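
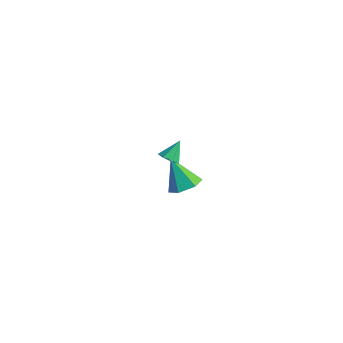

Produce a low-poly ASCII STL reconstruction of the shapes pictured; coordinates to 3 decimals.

solid 
facet normal 0.593 -0.080 -0.801
outer loop
vertex -0.469 -0.478 -3.539
vertex -1.168 -0.39 -4.065
vertex -0.722 0.322 -3.806
endloop
endfacet
facet normal 0.455 0.408 0.792
outer loop
vertex -0.469 -0.478 -3.539
vertex -0.722 0.322 -3.806
vertex -2.212 -0.25 -2.655
endloop
endfacet
facet normal 0.593 -0.080 -0.801
outer loop
vertex -0.722 0.322 -3.806
vertex -1.168 -0.39 -4.065
vertex -1.421 0.409 -4.332
endloop
endfacet
facet normal -0.119 0.942 0.314
outer loop
vertex -0.722 0.322 -3.806
vertex -1.421 0.409 -4.332
vertex -2.212 -0.25 -2.655
endloop
endfacet
facet normal 0.593 -0.080 -0.801
outer loop
vertex -1.421 0.409 -4.332
vertex -1.168 -0.39 -4.065
vertex -1.868 -0.303 -4.592
endloop
endfacet
facet normal -0.809 0.566 -0.159
outer loop
vertex -1.421 0.409 -4.332
vertex -1.868 -0.303 -4.592
vertex -2.212 -0.25 -2.655
endloop
endfacet
facet normal 0.593 -0.080 -0.801
outer loop
vertex -1.868 -0.303 -4.592
vertex -1.168 -0.39 -4.065
vertex -1.615 -1.103 -4.325
endloop
endfacet
facet normal -0.926 -0.345 -0.155
outer loop
vertex -1.868 -0.303 -4.592
vertex -1.615 -1.103 -4.325
vertex -2.212 -0.25 -2.655
endloop
endfacet
facet normal 0.593 -0.079 -0.802
outer loop
vertex -1.615 -1.103 -4.325
vertex -1.168 -0.39 -4.065
vertex -0.915 -1.19 -3.799
endloop
endfacet
facet normal -0.352 -0.879 0.323
outer loop
vertex -1.615 -1.103 -4.325
vertex -0.915 -1.19 -3.799
vertex -2.212 -0.25 -2.655
endloop
endfacet
facet normal 0.593 -0.079 -0.801
outer loop
vertex -0.915 -1.19 -3.799
vertex -1.168 -0.39 -4.065
vertex -0.469 -0.478 -3.539
endloop
endfacet
facet normal 0.338 -0.502 0.796
outer loop
vertex -0.915 -1.19 -3.799
vertex -0.469 -0.478 -3.539
vertex -2.212 -0.25 -2.655
endloop
endfacet
facet normal -0.012 -0.707 -0.707
outer loop
vertex 1.467 -3.909 2.264
vertex 0.944 -3.998 2.362
vertex 1.167 -3.652 2.012
endloop
endfacet
facet normal 0.704 0.699 -0.125
outer loop
vertex 1.467 -3.909 2.264
vertex 1.167 -3.652 2.012
vertex 0.956 -3.242 3.118
endloop
endfacet
facet normal -0.012 -0.707 -0.707
outer loop
vertex 1.167 -3.652 2.012
vertex 0.944 -3.998 2.362
vertex 0.698 -3.656 2.024
endloop
endfacet
facet normal -0.017 0.936 -0.350
outer loop
vertex 1.167 -3.652 2.012
vertex 0.698 -3.656 2.024
vertex 0.956 -3.242 3.118
endloop
endfacet
facet normal -0.012 -0.707 -0.707
outer loop
vertex 0.698 -3.656 2.024
vertex 0.944 -3.998 2.362
vertex 0.415 -3.917 2.29
endloop
endfacet
facet normal -0.720 0.688 -0.091
outer loop
vertex 0.698 -3.656 2.024
vertex 0.415 -3.917 2.29
vertex 0.956 -3.242 3.118
endloop
endfacet
facet normal -0.012 -0.706 -0.708
outer loop
vertex 0.415 -3.917 2.29
vertex 0.944 -3.998 2.362
vertex 0.53 -4.24 2.61
endloop
endfacet
facet normal -0.878 0.141 0.458
outer loop
vertex 0.415 -3.917 2.29
vertex 0.53 -4.24 2.61
vertex 0.956 -3.242 3.118
endloop
endfacet
facet normal -0.011 -0.706 -0.708
outer loop
vertex 0.53 -4.24 2.61
vertex 0.944 -3.998 2.362
vertex 0.956 -4.38 2.743
endloop
endfacet
facet normal -0.371 -0.291 0.882
outer loop
vertex 0.53 -4.24 2.61
vertex 0.956 -4.38 2.743
vertex 0.956 -3.242 3.118
endloop
endfacet
facet normal -0.012 -0.706 -0.708
outer loop
vertex 0.956 -4.38 2.743
vertex 0.944 -3.998 2.362
vertex 1.374 -4.233 2.589
endloop
endfacet
facet normal 0.418 -0.284 0.863
outer loop
vertex 0.956 -4.38 2.743
vertex 1.374 -4.233 2.589
vertex 0.956 -3.242 3.118
endloop
endfacet
facet normal -0.012 -0.706 -0.708
outer loop
vertex 1.374 -4.233 2.589
vertex 0.944 -3.998 2.362
vertex 1.467 -3.909 2.264
endloop
endfacet
facet normal 0.897 0.157 0.414
outer loop
vertex 1.374 -4.233 2.589
vertex 1.467 -3.909 2.264
vertex 0.956 -3.242 3.118
endloop
endfacet

endsolid


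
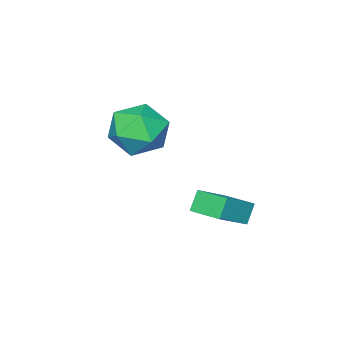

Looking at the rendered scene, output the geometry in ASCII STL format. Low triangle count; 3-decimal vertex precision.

solid 
facet normal -0.298 0.948 -0.112
outer loop
vertex 0.585 -1.175 0.176
vertex 0.356 -1.105 1.383
vertex 1.468 -0.806 0.95
endloop
endfacet
facet normal 0.198 0.778 -0.596
outer loop
vertex 0.585 -1.175 0.176
vertex 1.468 -0.806 0.95
vertex 1.738 -1.579 0.031
endloop
endfacet
facet normal -0.045 0.222 -0.974
outer loop
vertex 0.585 -1.175 0.176
vertex 1.738 -1.579 0.031
vertex 0.793 -2.355 -0.103
endloop
endfacet
facet normal -0.690 0.049 -0.723
outer loop
vertex 0.585 -1.175 0.176
vertex 0.793 -2.355 -0.103
vertex -0.061 -2.062 0.732
endloop
endfacet
facet normal -0.846 0.498 -0.189
outer loop
vertex 0.585 -1.175 0.176
vertex -0.061 -2.062 0.732
vertex 0.356 -1.105 1.383
endloop
endfacet
facet normal 0.784 0.569 -0.248
outer loop
vertex 1.738 -1.579 0.031
vertex 1.468 -0.806 0.95
vertex 2.221 -1.758 1.148
endloop
endfacet
facet normal -0.018 0.844 0.536
outer loop
vertex 1.468 -0.806 0.95
vertex 0.356 -1.105 1.383
vertex 1.367 -1.465 1.983
endloop
endfacet
facet normal -0.905 0.116 0.410
outer loop
vertex 0.356 -1.105 1.383
vertex -0.061 -2.062 0.732
vertex 0.422 -2.241 1.849
endloop
endfacet
facet normal -0.651 -0.609 -0.452
outer loop
vertex -0.061 -2.062 0.732
vertex 0.793 -2.355 -0.103
vertex 0.692 -3.014 0.93
endloop
endfacet
facet normal 0.392 -0.329 -0.859
outer loop
vertex 0.793 -2.355 -0.103
vertex 1.738 -1.579 0.031
vertex 1.804 -2.715 0.497
endloop
endfacet
facet normal 0.690 -0.049 0.723
outer loop
vertex 1.575 -2.645 1.704
vertex 2.221 -1.758 1.148
vertex 1.367 -1.465 1.983
endloop
endfacet
facet normal 0.045 -0.222 0.974
outer loop
vertex 1.575 -2.645 1.704
vertex 1.367 -1.465 1.983
vertex 0.422 -2.241 1.849
endloop
endfacet
facet normal -0.198 -0.778 0.596
outer loop
vertex 1.575 -2.645 1.704
vertex 0.422 -2.241 1.849
vertex 0.692 -3.014 0.93
endloop
endfacet
facet normal 0.298 -0.948 0.112
outer loop
vertex 1.575 -2.645 1.704
vertex 0.692 -3.014 0.93
vertex 1.804 -2.715 0.497
endloop
endfacet
facet normal 0.846 -0.498 0.189
outer loop
vertex 1.575 -2.645 1.704
vertex 1.804 -2.715 0.497
vertex 2.221 -1.758 1.148
endloop
endfacet
facet normal 0.651 0.609 0.452
outer loop
vertex 1.367 -1.465 1.983
vertex 2.221 -1.758 1.148
vertex 1.468 -0.806 0.95
endloop
endfacet
facet normal -0.392 0.329 0.859
outer loop
vertex 0.422 -2.241 1.849
vertex 1.367 -1.465 1.983
vertex 0.356 -1.105 1.383
endloop
endfacet
facet normal -0.784 -0.569 0.248
outer loop
vertex 0.692 -3.014 0.93
vertex 0.422 -2.241 1.849
vertex -0.061 -2.062 0.732
endloop
endfacet
facet normal 0.018 -0.844 -0.536
outer loop
vertex 1.804 -2.715 0.497
vertex 0.692 -3.014 0.93
vertex 0.793 -2.355 -0.103
endloop
endfacet
facet normal 0.905 -0.116 -0.410
outer loop
vertex 2.221 -1.758 1.148
vertex 1.804 -2.715 0.497
vertex 1.738 -1.579 0.031
endloop
endfacet
facet normal -0.541 -0.152 0.827
outer loop
vertex -0.518 -0.591 -2.251
vertex -0.618 0.802 -2.06
vertex -1.876 -0.567 -3.135
endloop
endfacet
facet normal 0.071 -0.988 -0.136
outer loop
vertex -1.362 -0.422 -3.92
vertex -0.518 -0.591 -2.251
vertex -1.876 -0.567 -3.135
endloop
endfacet
facet normal -0.541 -0.153 0.827
outer loop
vertex -1.876 -0.567 -3.135
vertex -0.618 0.802 -2.06
vertex -1.976 0.826 -2.943
endloop
endfacet
facet normal -0.838 0.015 -0.546
outer loop
vertex -1.976 0.826 -2.943
vertex -1.362 -0.422 -3.92
vertex -1.876 -0.567 -3.135
endloop
endfacet
facet normal 0.838 -0.015 0.546
outer loop
vertex -0.518 -0.591 -2.251
vertex -0.104 0.947 -2.845
vertex -0.618 0.802 -2.06
endloop
endfacet
facet normal 0.071 -0.988 -0.136
outer loop
vertex -0.004 -0.446 -3.037
vertex -0.518 -0.591 -2.251
vertex -1.362 -0.422 -3.92
endloop
endfacet
facet normal 0.838 -0.015 0.545
outer loop
vertex -0.004 -0.446 -3.037
vertex -0.104 0.947 -2.845
vertex -0.518 -0.591 -2.251
endloop
endfacet
facet normal -0.071 0.988 0.136
outer loop
vertex -0.618 0.802 -2.06
vertex -0.104 0.947 -2.845
vertex -1.976 0.826 -2.943
endloop
endfacet
facet normal -0.838 0.015 -0.545
outer loop
vertex -1.462 0.971 -3.729
vertex -1.362 -0.422 -3.92
vertex -1.976 0.826 -2.943
endloop
endfacet
facet normal -0.071 0.988 0.136
outer loop
vertex -1.976 0.826 -2.943
vertex -0.104 0.947 -2.845
vertex -1.462 0.971 -3.729
endloop
endfacet
facet normal 0.541 0.152 -0.827
outer loop
vertex -1.462 0.971 -3.729
vertex -0.004 -0.446 -3.037
vertex -1.362 -0.422 -3.92
endloop
endfacet
facet normal 0.541 0.153 -0.827
outer loop
vertex -0.104 0.947 -2.845
vertex -0.004 -0.446 -3.037
vertex -1.462 0.971 -3.729
endloop
endfacet

endsolid


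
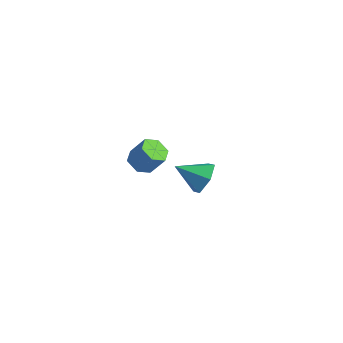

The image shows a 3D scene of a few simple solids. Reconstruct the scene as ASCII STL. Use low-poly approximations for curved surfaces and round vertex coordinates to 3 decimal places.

solid 
facet normal 0.619 0.606 -0.499
outer loop
vertex 0.374 2.477 -4.056
vertex -0.231 3.308 -3.797
vertex 0.567 3.015 -3.163
endloop
endfacet
facet normal 0.380 -0.826 0.416
outer loop
vertex 0.374 2.477 -4.056
vertex 0.567 3.015 -3.163
vertex -1.289 2.272 -2.943
endloop
endfacet
facet normal 0.619 0.606 -0.500
outer loop
vertex 0.567 3.015 -3.163
vertex -0.231 3.308 -3.797
vertex -0.037 3.846 -2.904
endloop
endfacet
facet normal 0.183 -0.169 0.969
outer loop
vertex 0.567 3.015 -3.163
vertex -0.037 3.846 -2.904
vertex -1.289 2.272 -2.943
endloop
endfacet
facet normal 0.619 0.606 -0.500
outer loop
vertex -0.037 3.846 -2.904
vertex -0.231 3.308 -3.797
vertex -0.835 4.139 -3.538
endloop
endfacet
facet normal -0.491 0.371 0.789
outer loop
vertex -0.037 3.846 -2.904
vertex -0.835 4.139 -3.538
vertex -1.289 2.272 -2.943
endloop
endfacet
facet normal 0.619 0.606 -0.499
outer loop
vertex -0.835 4.139 -3.538
vertex -0.231 3.308 -3.797
vertex -1.028 3.601 -4.43
endloop
endfacet
facet normal -0.966 0.253 0.056
outer loop
vertex -0.835 4.139 -3.538
vertex -1.028 3.601 -4.43
vertex -1.289 2.272 -2.943
endloop
endfacet
facet normal 0.619 0.606 -0.499
outer loop
vertex -1.028 3.601 -4.43
vertex -0.231 3.308 -3.797
vertex -0.424 2.77 -4.689
endloop
endfacet
facet normal -0.769 -0.404 -0.496
outer loop
vertex -1.028 3.601 -4.43
vertex -0.424 2.77 -4.689
vertex -1.289 2.272 -2.943
endloop
endfacet
facet normal 0.619 0.606 -0.500
outer loop
vertex -0.424 2.77 -4.689
vertex -0.231 3.308 -3.797
vertex 0.374 2.477 -4.056
endloop
endfacet
facet normal -0.095 -0.944 -0.316
outer loop
vertex -0.424 2.77 -4.689
vertex 0.374 2.477 -4.056
vertex -1.289 2.272 -2.943
endloop
endfacet
facet normal -0.459 -0.321 -0.828
outer loop
vertex 1.838 -2.751 1.944
vertex 1.365 -2.158 1.976
vertex 2.019 -2.102 1.592
endloop
endfacet
facet normal 0.856 -0.409 -0.315
outer loop
vertex 1.838 -2.751 1.944
vertex 2.019 -2.102 1.592
vertex 2.429 -2.336 3.013
endloop
endfacet
facet normal 0.857 -0.408 -0.314
outer loop
vertex 2.429 -2.336 3.013
vertex 2.019 -2.102 1.592
vertex 2.609 -1.687 2.661
endloop
endfacet
facet normal 0.458 0.322 0.828
outer loop
vertex 2.429 -2.336 3.013
vertex 2.609 -1.687 2.661
vertex 1.955 -1.742 3.044
endloop
endfacet
facet normal -0.459 -0.322 -0.828
outer loop
vertex 2.019 -2.102 1.592
vertex 1.365 -2.158 1.976
vertex 1.545 -1.509 1.624
endloop
endfacet
facet normal 0.633 0.536 -0.558
outer loop
vertex 2.019 -2.102 1.592
vertex 1.545 -1.509 1.624
vertex 2.609 -1.687 2.661
endloop
endfacet
facet normal 0.634 0.534 -0.559
outer loop
vertex 2.609 -1.687 2.661
vertex 1.545 -1.509 1.624
vertex 2.136 -1.093 2.692
endloop
endfacet
facet normal 0.458 0.322 0.829
outer loop
vertex 2.609 -1.687 2.661
vertex 2.136 -1.093 2.692
vertex 1.955 -1.742 3.044
endloop
endfacet
facet normal -0.458 -0.322 -0.828
outer loop
vertex 1.545 -1.509 1.624
vertex 1.365 -2.158 1.976
vertex 0.891 -1.564 2.007
endloop
endfacet
facet normal -0.223 0.944 -0.244
outer loop
vertex 1.545 -1.509 1.624
vertex 0.891 -1.564 2.007
vertex 2.136 -1.093 2.692
endloop
endfacet
facet normal -0.223 0.944 -0.243
outer loop
vertex 2.136 -1.093 2.692
vertex 0.891 -1.564 2.007
vertex 1.482 -1.149 3.076
endloop
endfacet
facet normal 0.459 0.321 0.828
outer loop
vertex 2.136 -1.093 2.692
vertex 1.482 -1.149 3.076
vertex 1.955 -1.742 3.044
endloop
endfacet
facet normal -0.458 -0.322 -0.828
outer loop
vertex 0.891 -1.564 2.007
vertex 1.365 -2.158 1.976
vertex 0.711 -2.213 2.359
endloop
endfacet
facet normal -0.857 0.408 0.315
outer loop
vertex 0.891 -1.564 2.007
vertex 0.711 -2.213 2.359
vertex 1.482 -1.149 3.076
endloop
endfacet
facet normal -0.857 0.409 0.314
outer loop
vertex 1.482 -1.149 3.076
vertex 0.711 -2.213 2.359
vertex 1.301 -1.798 3.428
endloop
endfacet
facet normal 0.459 0.321 0.828
outer loop
vertex 1.482 -1.149 3.076
vertex 1.301 -1.798 3.428
vertex 1.955 -1.742 3.044
endloop
endfacet
facet normal -0.458 -0.322 -0.829
outer loop
vertex 0.711 -2.213 2.359
vertex 1.365 -2.158 1.976
vertex 1.184 -2.807 2.328
endloop
endfacet
facet normal -0.635 -0.535 0.558
outer loop
vertex 0.711 -2.213 2.359
vertex 1.184 -2.807 2.328
vertex 1.301 -1.798 3.428
endloop
endfacet
facet normal -0.633 -0.536 0.559
outer loop
vertex 1.301 -1.798 3.428
vertex 1.184 -2.807 2.328
vertex 1.775 -2.391 3.396
endloop
endfacet
facet normal 0.459 0.322 0.828
outer loop
vertex 1.301 -1.798 3.428
vertex 1.775 -2.391 3.396
vertex 1.955 -1.742 3.044
endloop
endfacet
facet normal -0.459 -0.321 -0.828
outer loop
vertex 1.184 -2.807 2.328
vertex 1.365 -2.158 1.976
vertex 1.838 -2.751 1.944
endloop
endfacet
facet normal 0.224 -0.944 0.244
outer loop
vertex 1.184 -2.807 2.328
vertex 1.838 -2.751 1.944
vertex 1.775 -2.391 3.396
endloop
endfacet
facet normal 0.222 -0.944 0.244
outer loop
vertex 1.775 -2.391 3.396
vertex 1.838 -2.751 1.944
vertex 2.429 -2.336 3.013
endloop
endfacet
facet normal 0.458 0.322 0.828
outer loop
vertex 1.775 -2.391 3.396
vertex 2.429 -2.336 3.013
vertex 1.955 -1.742 3.044
endloop
endfacet

endsolid


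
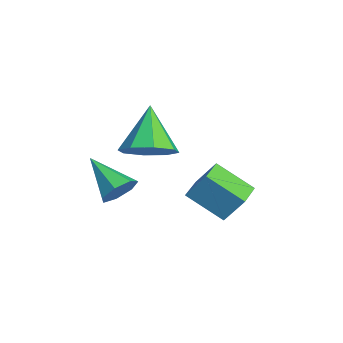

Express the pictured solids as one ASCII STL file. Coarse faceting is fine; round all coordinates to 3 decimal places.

solid 
facet normal -0.448 -0.700 0.556
outer loop
vertex -2.806 3.029 0.537
vertex -3.799 3.627 0.49
vertex -3.146 2.376 -0.558
endloop
endfacet
facet normal 0.856 -0.515 0.041
outer loop
vertex -2.381 3.573 -1.51
vertex -2.806 3.029 0.537
vertex -3.146 2.376 -0.558
endloop
endfacet
facet normal -0.448 -0.700 0.556
outer loop
vertex -3.146 2.376 -0.558
vertex -3.799 3.627 0.49
vertex -4.14 2.974 -0.606
endloop
endfacet
facet normal -0.258 -0.495 -0.830
outer loop
vertex -4.14 2.974 -0.606
vertex -2.381 3.573 -1.51
vertex -3.146 2.376 -0.558
endloop
endfacet
facet normal 0.259 0.495 0.830
outer loop
vertex -2.806 3.029 0.537
vertex -3.034 4.824 -0.462
vertex -3.799 3.627 0.49
endloop
endfacet
facet normal 0.856 -0.515 0.041
outer loop
vertex -2.04 4.226 -0.414
vertex -2.806 3.029 0.537
vertex -2.381 3.573 -1.51
endloop
endfacet
facet normal 0.258 0.495 0.830
outer loop
vertex -2.04 4.226 -0.414
vertex -3.034 4.824 -0.462
vertex -2.806 3.029 0.537
endloop
endfacet
facet normal -0.856 0.515 -0.040
outer loop
vertex -3.799 3.627 0.49
vertex -3.034 4.824 -0.462
vertex -4.14 2.974 -0.606
endloop
endfacet
facet normal -0.258 -0.494 -0.830
outer loop
vertex -3.374 4.171 -1.557
vertex -2.381 3.573 -1.51
vertex -4.14 2.974 -0.606
endloop
endfacet
facet normal -0.856 0.515 -0.041
outer loop
vertex -4.14 2.974 -0.606
vertex -3.034 4.824 -0.462
vertex -3.374 4.171 -1.557
endloop
endfacet
facet normal 0.448 0.700 -0.556
outer loop
vertex -3.374 4.171 -1.557
vertex -2.04 4.226 -0.414
vertex -2.381 3.573 -1.51
endloop
endfacet
facet normal 0.448 0.700 -0.556
outer loop
vertex -3.034 4.824 -0.462
vertex -2.04 4.226 -0.414
vertex -3.374 4.171 -1.557
endloop
endfacet
facet normal 0.742 0.430 -0.514
outer loop
vertex -1.804 0.228 1.337
vertex -2.045 -0.106 0.71
vertex -2.24 0.563 0.988
endloop
endfacet
facet normal -0.230 0.543 0.808
outer loop
vertex -1.804 0.228 1.337
vertex -2.24 0.563 0.988
vertex -3.375 -0.874 1.63
endloop
endfacet
facet normal 0.742 0.430 -0.514
outer loop
vertex -2.24 0.563 0.988
vertex -2.045 -0.106 0.71
vertex -2.529 0.395 0.43
endloop
endfacet
facet normal -0.731 0.658 0.180
outer loop
vertex -2.24 0.563 0.988
vertex -2.529 0.395 0.43
vertex -3.375 -0.874 1.63
endloop
endfacet
facet normal 0.742 0.430 -0.514
outer loop
vertex -2.529 0.395 0.43
vertex -2.045 -0.106 0.71
vertex -2.454 -0.15 0.083
endloop
endfacet
facet normal -0.879 0.164 -0.447
outer loop
vertex -2.529 0.395 0.43
vertex -2.454 -0.15 0.083
vertex -3.375 -0.874 1.63
endloop
endfacet
facet normal 0.742 0.430 -0.514
outer loop
vertex -2.454 -0.15 0.083
vertex -2.045 -0.106 0.71
vertex -2.071 -0.662 0.208
endloop
endfacet
facet normal -0.563 -0.568 -0.601
outer loop
vertex -2.454 -0.15 0.083
vertex -2.071 -0.662 0.208
vertex -3.375 -0.874 1.63
endloop
endfacet
facet normal 0.743 0.429 -0.514
outer loop
vertex -2.071 -0.662 0.208
vertex -2.045 -0.106 0.71
vertex -1.669 -0.755 0.711
endloop
endfacet
facet normal -0.021 -0.986 -0.166
outer loop
vertex -2.071 -0.662 0.208
vertex -1.669 -0.755 0.711
vertex -3.375 -0.874 1.63
endloop
endfacet
facet normal 0.743 0.430 -0.513
outer loop
vertex -1.669 -0.755 0.711
vertex -2.045 -0.106 0.71
vertex -1.551 -0.359 1.214
endloop
endfacet
facet normal 0.340 -0.776 0.531
outer loop
vertex -1.669 -0.755 0.711
vertex -1.551 -0.359 1.214
vertex -3.375 -0.874 1.63
endloop
endfacet
facet normal 0.743 0.428 -0.514
outer loop
vertex -1.551 -0.359 1.214
vertex -2.045 -0.106 0.71
vertex -1.804 0.228 1.337
endloop
endfacet
facet normal 0.247 -0.096 0.964
outer loop
vertex -1.551 -0.359 1.214
vertex -1.804 0.228 1.337
vertex -3.375 -0.874 1.63
endloop
endfacet
facet normal 0.645 -0.160 -0.748
outer loop
vertex -1.674 0.204 3.056
vertex -2.168 0.913 2.478
vertex -1.378 0.937 3.154
endloop
endfacet
facet normal 0.316 -0.250 0.915
outer loop
vertex -1.674 0.204 3.056
vertex -1.378 0.937 3.154
vertex -3.432 1.227 3.942
endloop
endfacet
facet normal 0.645 -0.159 -0.748
outer loop
vertex -1.378 0.937 3.154
vertex -2.168 0.913 2.478
vertex -1.546 1.656 2.856
endloop
endfacet
facet normal 0.376 0.428 0.822
outer loop
vertex -1.378 0.937 3.154
vertex -1.546 1.656 2.856
vertex -3.432 1.227 3.942
endloop
endfacet
facet normal 0.646 -0.161 -0.747
outer loop
vertex -1.546 1.656 2.856
vertex -2.168 0.913 2.478
vertex -2.077 1.939 2.336
endloop
endfacet
facet normal 0.049 0.897 0.439
outer loop
vertex -1.546 1.656 2.856
vertex -2.077 1.939 2.336
vertex -3.432 1.227 3.942
endloop
endfacet
facet normal 0.645 -0.161 -0.747
outer loop
vertex -2.077 1.939 2.336
vertex -2.168 0.913 2.478
vertex -2.662 1.622 1.899
endloop
endfacet
facet normal -0.472 0.882 -0.007
outer loop
vertex -2.077 1.939 2.336
vertex -2.662 1.622 1.899
vertex -3.432 1.227 3.942
endloop
endfacet
facet normal 0.646 -0.160 -0.747
outer loop
vertex -2.662 1.622 1.899
vertex -2.168 0.913 2.478
vertex -2.957 0.889 1.801
endloop
endfacet
facet normal -0.884 0.390 -0.258
outer loop
vertex -2.662 1.622 1.899
vertex -2.957 0.889 1.801
vertex -3.432 1.227 3.942
endloop
endfacet
facet normal 0.646 -0.161 -0.747
outer loop
vertex -2.957 0.889 1.801
vertex -2.168 0.913 2.478
vertex -2.79 0.171 2.1
endloop
endfacet
facet normal -0.944 -0.288 -0.164
outer loop
vertex -2.957 0.889 1.801
vertex -2.79 0.171 2.1
vertex -3.432 1.227 3.942
endloop
endfacet
facet normal 0.645 -0.160 -0.747
outer loop
vertex -2.79 0.171 2.1
vertex -2.168 0.913 2.478
vertex -2.258 -0.113 2.62
endloop
endfacet
facet normal -0.617 -0.756 0.218
outer loop
vertex -2.79 0.171 2.1
vertex -2.258 -0.113 2.62
vertex -3.432 1.227 3.942
endloop
endfacet
facet normal 0.645 -0.160 -0.747
outer loop
vertex -2.258 -0.113 2.62
vertex -2.168 0.913 2.478
vertex -1.674 0.204 3.056
endloop
endfacet
facet normal -0.095 -0.740 0.666
outer loop
vertex -2.258 -0.113 2.62
vertex -1.674 0.204 3.056
vertex -3.432 1.227 3.942
endloop
endfacet

endsolid


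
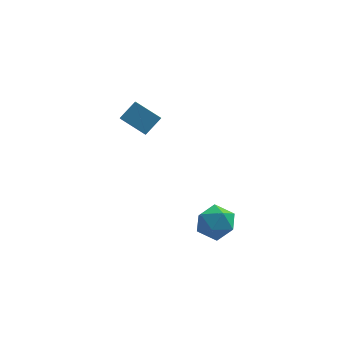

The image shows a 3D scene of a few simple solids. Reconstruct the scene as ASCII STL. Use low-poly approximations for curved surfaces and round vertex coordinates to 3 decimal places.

solid 
facet normal -0.985 0.082 0.155
outer loop
vertex 2.564 -2.456 -2.925
vertex 2.448 -3.396 -3.166
vertex 2.615 -3.147 -2.235
endloop
endfacet
facet normal -0.622 0.530 0.576
outer loop
vertex 2.564 -2.456 -2.925
vertex 2.615 -3.147 -2.235
vertex 3.251 -2.404 -2.231
endloop
endfacet
facet normal -0.234 0.959 0.160
outer loop
vertex 2.564 -2.456 -2.925
vertex 3.251 -2.404 -2.231
vertex 3.477 -2.194 -3.159
endloop
endfacet
facet normal -0.356 0.777 -0.518
outer loop
vertex 2.564 -2.456 -2.925
vertex 3.477 -2.194 -3.159
vertex 2.98 -2.807 -3.737
endloop
endfacet
facet normal -0.820 0.235 -0.522
outer loop
vertex 2.564 -2.456 -2.925
vertex 2.98 -2.807 -3.737
vertex 2.448 -3.396 -3.166
endloop
endfacet
facet normal -0.173 0.143 0.975
outer loop
vertex 3.251 -2.404 -2.231
vertex 2.615 -3.147 -2.235
vertex 3.56 -3.313 -2.043
endloop
endfacet
facet normal -0.760 -0.581 0.292
outer loop
vertex 2.615 -3.147 -2.235
vertex 2.448 -3.396 -3.166
vertex 3.063 -3.926 -2.621
endloop
endfacet
facet normal -0.493 -0.334 -0.804
outer loop
vertex 2.448 -3.396 -3.166
vertex 2.98 -2.807 -3.737
vertex 3.289 -3.716 -3.549
endloop
endfacet
facet normal 0.258 0.544 -0.799
outer loop
vertex 2.98 -2.807 -3.737
vertex 3.477 -2.194 -3.159
vertex 3.925 -2.973 -3.545
endloop
endfacet
facet normal 0.456 0.838 0.301
outer loop
vertex 3.477 -2.194 -3.159
vertex 3.251 -2.404 -2.231
vertex 4.092 -2.724 -2.614
endloop
endfacet
facet normal 0.356 -0.777 0.518
outer loop
vertex 3.976 -3.664 -2.855
vertex 3.56 -3.313 -2.043
vertex 3.063 -3.926 -2.621
endloop
endfacet
facet normal 0.234 -0.959 -0.160
outer loop
vertex 3.976 -3.664 -2.855
vertex 3.063 -3.926 -2.621
vertex 3.289 -3.716 -3.549
endloop
endfacet
facet normal 0.622 -0.530 -0.576
outer loop
vertex 3.976 -3.664 -2.855
vertex 3.289 -3.716 -3.549
vertex 3.925 -2.973 -3.545
endloop
endfacet
facet normal 0.985 -0.082 -0.155
outer loop
vertex 3.976 -3.664 -2.855
vertex 3.925 -2.973 -3.545
vertex 4.092 -2.724 -2.614
endloop
endfacet
facet normal 0.820 -0.235 0.522
outer loop
vertex 3.976 -3.664 -2.855
vertex 4.092 -2.724 -2.614
vertex 3.56 -3.313 -2.043
endloop
endfacet
facet normal -0.258 -0.544 0.799
outer loop
vertex 3.063 -3.926 -2.621
vertex 3.56 -3.313 -2.043
vertex 2.615 -3.147 -2.235
endloop
endfacet
facet normal -0.456 -0.838 -0.301
outer loop
vertex 3.289 -3.716 -3.549
vertex 3.063 -3.926 -2.621
vertex 2.448 -3.396 -3.166
endloop
endfacet
facet normal 0.173 -0.143 -0.975
outer loop
vertex 3.925 -2.973 -3.545
vertex 3.289 -3.716 -3.549
vertex 2.98 -2.807 -3.737
endloop
endfacet
facet normal 0.760 0.581 -0.292
outer loop
vertex 4.092 -2.724 -2.614
vertex 3.925 -2.973 -3.545
vertex 3.477 -2.194 -3.159
endloop
endfacet
facet normal 0.493 0.334 0.804
outer loop
vertex 3.56 -3.313 -2.043
vertex 4.092 -2.724 -2.614
vertex 3.251 -2.404 -2.231
endloop
endfacet
facet normal -0.625 -0.494 -0.605
outer loop
vertex 0.379 1.441 -0.537
vertex -0.76 2.019 0.169
vertex 0.38 2.308 -1.246
endloop
endfacet
facet normal 0.781 -0.396 -0.483
outer loop
vertex 1.08 2.861 -0.569
vertex 0.379 1.441 -0.537
vertex 0.38 2.308 -1.246
endloop
endfacet
facet normal -0.625 -0.494 -0.605
outer loop
vertex 0.38 2.308 -1.246
vertex -0.76 2.019 0.169
vertex -0.76 2.886 -0.539
endloop
endfacet
facet normal 0.000 0.774 -0.633
outer loop
vertex -0.76 2.886 -0.539
vertex 1.08 2.861 -0.569
vertex 0.38 2.308 -1.246
endloop
endfacet
facet normal -0.001 -0.774 0.633
outer loop
vertex 0.379 1.441 -0.537
vertex -0.06 2.572 0.846
vertex -0.76 2.019 0.169
endloop
endfacet
facet normal 0.780 -0.396 -0.485
outer loop
vertex 1.08 1.994 0.139
vertex 0.379 1.441 -0.537
vertex 1.08 2.861 -0.569
endloop
endfacet
facet normal 0.000 -0.774 0.633
outer loop
vertex 1.08 1.994 0.139
vertex -0.06 2.572 0.846
vertex 0.379 1.441 -0.537
endloop
endfacet
facet normal -0.781 0.395 0.484
outer loop
vertex -0.76 2.019 0.169
vertex -0.06 2.572 0.846
vertex -0.76 2.886 -0.539
endloop
endfacet
facet normal 0.000 0.774 -0.633
outer loop
vertex -0.059 3.439 0.137
vertex 1.08 2.861 -0.569
vertex -0.76 2.886 -0.539
endloop
endfacet
facet normal -0.780 0.397 0.484
outer loop
vertex -0.76 2.886 -0.539
vertex -0.06 2.572 0.846
vertex -0.059 3.439 0.137
endloop
endfacet
facet normal 0.625 0.494 0.605
outer loop
vertex -0.059 3.439 0.137
vertex 1.08 1.994 0.139
vertex 1.08 2.861 -0.569
endloop
endfacet
facet normal 0.625 0.494 0.605
outer loop
vertex -0.06 2.572 0.846
vertex 1.08 1.994 0.139
vertex -0.059 3.439 0.137
endloop
endfacet

endsolid


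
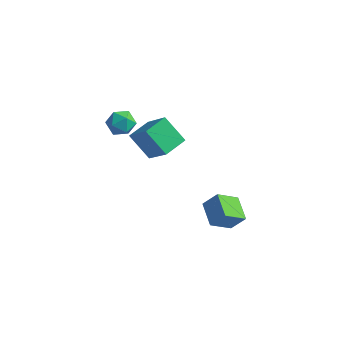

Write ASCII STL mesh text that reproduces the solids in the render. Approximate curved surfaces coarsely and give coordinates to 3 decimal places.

solid 
facet normal -0.930 0.143 0.338
outer loop
vertex -4.44 3.028 -0.969
vertex -4.576 2.253 -1.015
vertex -4.287 2.564 -0.351
endloop
endfacet
facet normal -0.486 0.637 0.598
outer loop
vertex -4.44 3.028 -0.969
vertex -4.287 2.564 -0.351
vertex -3.782 3.136 -0.549
endloop
endfacet
facet normal -0.192 0.980 0.048
outer loop
vertex -4.44 3.028 -0.969
vertex -3.782 3.136 -0.549
vertex -3.759 3.179 -1.336
endloop
endfacet
facet normal -0.453 0.699 -0.553
outer loop
vertex -4.44 3.028 -0.969
vertex -3.759 3.179 -1.336
vertex -4.25 2.633 -1.624
endloop
endfacet
facet normal -0.910 0.182 -0.373
outer loop
vertex -4.44 3.028 -0.969
vertex -4.25 2.633 -1.624
vertex -4.576 2.253 -1.015
endloop
endfacet
facet normal 0.034 0.300 0.953
outer loop
vertex -3.782 3.136 -0.549
vertex -4.287 2.564 -0.351
vertex -3.51 2.427 -0.336
endloop
endfacet
facet normal -0.684 -0.499 0.532
outer loop
vertex -4.287 2.564 -0.351
vertex -4.576 2.253 -1.015
vertex -4.001 1.881 -0.624
endloop
endfacet
facet normal -0.651 -0.436 -0.621
outer loop
vertex -4.576 2.253 -1.015
vertex -4.25 2.633 -1.624
vertex -3.978 1.924 -1.411
endloop
endfacet
facet normal 0.088 0.401 -0.912
outer loop
vertex -4.25 2.633 -1.624
vertex -3.759 3.179 -1.336
vertex -3.473 2.496 -1.609
endloop
endfacet
facet normal 0.512 0.857 0.062
outer loop
vertex -3.759 3.179 -1.336
vertex -3.782 3.136 -0.549
vertex -3.184 2.807 -0.945
endloop
endfacet
facet normal 0.453 -0.699 0.553
outer loop
vertex -3.32 2.032 -0.991
vertex -3.51 2.427 -0.336
vertex -4.001 1.881 -0.624
endloop
endfacet
facet normal 0.192 -0.980 -0.048
outer loop
vertex -3.32 2.032 -0.991
vertex -4.001 1.881 -0.624
vertex -3.978 1.924 -1.411
endloop
endfacet
facet normal 0.486 -0.637 -0.598
outer loop
vertex -3.32 2.032 -0.991
vertex -3.978 1.924 -1.411
vertex -3.473 2.496 -1.609
endloop
endfacet
facet normal 0.930 -0.143 -0.338
outer loop
vertex -3.32 2.032 -0.991
vertex -3.473 2.496 -1.609
vertex -3.184 2.807 -0.945
endloop
endfacet
facet normal 0.910 -0.182 0.373
outer loop
vertex -3.32 2.032 -0.991
vertex -3.184 2.807 -0.945
vertex -3.51 2.427 -0.336
endloop
endfacet
facet normal -0.088 -0.401 0.912
outer loop
vertex -4.001 1.881 -0.624
vertex -3.51 2.427 -0.336
vertex -4.287 2.564 -0.351
endloop
endfacet
facet normal -0.512 -0.857 -0.062
outer loop
vertex -3.978 1.924 -1.411
vertex -4.001 1.881 -0.624
vertex -4.576 2.253 -1.015
endloop
endfacet
facet normal -0.034 -0.300 -0.953
outer loop
vertex -3.473 2.496 -1.609
vertex -3.978 1.924 -1.411
vertex -4.25 2.633 -1.624
endloop
endfacet
facet normal 0.684 0.499 -0.532
outer loop
vertex -3.184 2.807 -0.945
vertex -3.473 2.496 -1.609
vertex -3.759 3.179 -1.336
endloop
endfacet
facet normal 0.651 0.436 0.621
outer loop
vertex -3.51 2.427 -0.336
vertex -3.184 2.807 -0.945
vertex -3.782 3.136 -0.549
endloop
endfacet
facet normal -0.656 0.717 0.238
outer loop
vertex 1.788 1.388 -2.818
vertex 2.447 2.268 -3.652
vertex 1.174 1.091 -3.616
endloop
endfacet
facet normal -0.477 -0.638 0.605
outer loop
vertex 2.033 0.152 -3.928
vertex 1.788 1.388 -2.818
vertex 1.174 1.091 -3.616
endloop
endfacet
facet normal -0.656 0.717 0.238
outer loop
vertex 1.174 1.091 -3.616
vertex 2.447 2.268 -3.652
vertex 1.833 1.971 -4.451
endloop
endfacet
facet normal -0.585 -0.283 -0.760
outer loop
vertex 1.833 1.971 -4.451
vertex 2.033 0.152 -3.928
vertex 1.174 1.091 -3.616
endloop
endfacet
facet normal 0.585 0.282 0.760
outer loop
vertex 1.788 1.388 -2.818
vertex 3.306 1.329 -3.964
vertex 2.447 2.268 -3.652
endloop
endfacet
facet normal -0.478 -0.637 0.604
outer loop
vertex 2.647 0.449 -3.129
vertex 1.788 1.388 -2.818
vertex 2.033 0.152 -3.928
endloop
endfacet
facet normal 0.585 0.283 0.760
outer loop
vertex 2.647 0.449 -3.129
vertex 3.306 1.329 -3.964
vertex 1.788 1.388 -2.818
endloop
endfacet
facet normal 0.478 0.638 -0.604
outer loop
vertex 2.447 2.268 -3.652
vertex 3.306 1.329 -3.964
vertex 1.833 1.971 -4.451
endloop
endfacet
facet normal -0.585 -0.283 -0.760
outer loop
vertex 2.692 1.032 -4.762
vertex 2.033 0.152 -3.928
vertex 1.833 1.971 -4.451
endloop
endfacet
facet normal 0.478 0.637 -0.605
outer loop
vertex 1.833 1.971 -4.451
vertex 3.306 1.329 -3.964
vertex 2.692 1.032 -4.762
endloop
endfacet
facet normal 0.656 -0.716 -0.238
outer loop
vertex 2.692 1.032 -4.762
vertex 2.647 0.449 -3.129
vertex 2.033 0.152 -3.928
endloop
endfacet
facet normal 0.656 -0.717 -0.238
outer loop
vertex 3.306 1.329 -3.964
vertex 2.647 0.449 -3.129
vertex 2.692 1.032 -4.762
endloop
endfacet
facet normal -0.583 0.316 -0.748
outer loop
vertex -3.44 2.512 -1.796
vertex -3.042 3.693 -1.608
vertex -2.249 2.275 -2.824
endloop
endfacet
facet normal -0.315 -0.937 -0.149
outer loop
vertex -0.978 1.587 -1.192
vertex -3.44 2.512 -1.796
vertex -2.249 2.275 -2.824
endloop
endfacet
facet normal -0.584 0.315 -0.748
outer loop
vertex -2.249 2.275 -2.824
vertex -3.042 3.693 -1.608
vertex -1.852 3.456 -2.636
endloop
endfacet
facet normal 0.749 -0.149 -0.646
outer loop
vertex -1.852 3.456 -2.636
vertex -0.978 1.587 -1.192
vertex -2.249 2.275 -2.824
endloop
endfacet
facet normal -0.749 0.149 0.646
outer loop
vertex -3.44 2.512 -1.796
vertex -1.771 3.005 0.024
vertex -3.042 3.693 -1.608
endloop
endfacet
facet normal -0.315 -0.937 -0.149
outer loop
vertex -2.168 1.824 -0.164
vertex -3.44 2.512 -1.796
vertex -0.978 1.587 -1.192
endloop
endfacet
facet normal -0.749 0.149 0.646
outer loop
vertex -2.168 1.824 -0.164
vertex -1.771 3.005 0.024
vertex -3.44 2.512 -1.796
endloop
endfacet
facet normal 0.316 0.937 0.149
outer loop
vertex -3.042 3.693 -1.608
vertex -1.771 3.005 0.024
vertex -1.852 3.456 -2.636
endloop
endfacet
facet normal 0.748 -0.149 -0.646
outer loop
vertex -0.58 2.768 -1.004
vertex -0.978 1.587 -1.192
vertex -1.852 3.456 -2.636
endloop
endfacet
facet normal 0.315 0.937 0.149
outer loop
vertex -1.852 3.456 -2.636
vertex -1.771 3.005 0.024
vertex -0.58 2.768 -1.004
endloop
endfacet
facet normal 0.583 -0.316 0.748
outer loop
vertex -0.58 2.768 -1.004
vertex -2.168 1.824 -0.164
vertex -0.978 1.587 -1.192
endloop
endfacet
facet normal 0.583 -0.315 0.749
outer loop
vertex -1.771 3.005 0.024
vertex -2.168 1.824 -0.164
vertex -0.58 2.768 -1.004
endloop
endfacet

endsolid


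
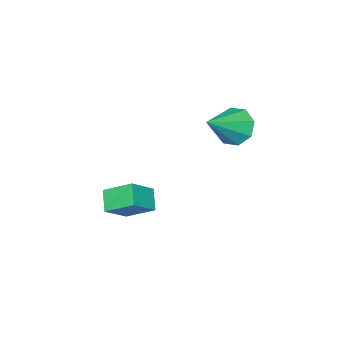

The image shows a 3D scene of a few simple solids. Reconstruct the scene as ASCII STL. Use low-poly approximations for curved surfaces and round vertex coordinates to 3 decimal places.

solid 
facet normal -0.841 0.063 -0.537
outer loop
vertex -3.343 0.641 2.405
vertex -3.858 0.815 3.233
vertex -3.391 1.38 2.567
endloop
endfacet
facet normal 0.834 0.169 -0.525
outer loop
vertex -3.343 0.641 2.405
vertex -3.391 1.38 2.567
vertex -2.142 0.685 4.327
endloop
endfacet
facet normal -0.841 0.063 -0.537
outer loop
vertex -3.391 1.38 2.567
vertex -3.858 0.815 3.233
vertex -3.713 1.787 3.119
endloop
endfacet
facet normal 0.649 0.742 -0.168
outer loop
vertex -3.391 1.38 2.567
vertex -3.713 1.787 3.119
vertex -2.142 0.685 4.327
endloop
endfacet
facet normal -0.842 0.063 -0.536
outer loop
vertex -3.713 1.787 3.119
vertex -3.858 0.815 3.233
vertex -4.119 1.625 3.738
endloop
endfacet
facet normal 0.287 0.864 0.414
outer loop
vertex -3.713 1.787 3.119
vertex -4.119 1.625 3.738
vertex -2.142 0.685 4.327
endloop
endfacet
facet normal -0.841 0.064 -0.537
outer loop
vertex -4.119 1.625 3.738
vertex -3.858 0.815 3.233
vertex -4.373 0.988 4.06
endloop
endfacet
facet normal -0.043 0.464 0.885
outer loop
vertex -4.119 1.625 3.738
vertex -4.373 0.988 4.06
vertex -2.142 0.685 4.327
endloop
endfacet
facet normal -0.841 0.063 -0.537
outer loop
vertex -4.373 0.988 4.06
vertex -3.858 0.815 3.233
vertex -4.325 0.25 3.898
endloop
endfacet
facet normal -0.145 -0.221 0.964
outer loop
vertex -4.373 0.988 4.06
vertex -4.325 0.25 3.898
vertex -2.142 0.685 4.327
endloop
endfacet
facet normal -0.841 0.064 -0.537
outer loop
vertex -4.325 0.25 3.898
vertex -3.858 0.815 3.233
vertex -4.004 -0.158 3.346
endloop
endfacet
facet normal 0.038 -0.793 0.608
outer loop
vertex -4.325 0.25 3.898
vertex -4.004 -0.158 3.346
vertex -2.142 0.685 4.327
endloop
endfacet
facet normal -0.841 0.064 -0.537
outer loop
vertex -4.004 -0.158 3.346
vertex -3.858 0.815 3.233
vertex -3.597 0.004 2.727
endloop
endfacet
facet normal 0.402 -0.915 0.024
outer loop
vertex -4.004 -0.158 3.346
vertex -3.597 0.004 2.727
vertex -2.142 0.685 4.327
endloop
endfacet
facet normal -0.841 0.064 -0.537
outer loop
vertex -3.597 0.004 2.727
vertex -3.858 0.815 3.233
vertex -3.343 0.641 2.405
endloop
endfacet
facet normal 0.731 -0.517 -0.445
outer loop
vertex -3.597 0.004 2.727
vertex -3.343 0.641 2.405
vertex -2.142 0.685 4.327
endloop
endfacet
facet normal -0.781 0.116 -0.613
outer loop
vertex -2.283 -2.22 -1.149
vertex -1.642 -1.586 -1.846
vertex -1.87 -3.479 -1.914
endloop
endfacet
facet normal -0.563 -0.556 0.611
outer loop
vertex -0.698 -3.654 -0.994
vertex -2.283 -2.22 -1.149
vertex -1.87 -3.479 -1.914
endloop
endfacet
facet normal -0.781 0.116 -0.613
outer loop
vertex -1.87 -3.479 -1.914
vertex -1.642 -1.586 -1.846
vertex -1.229 -2.845 -2.611
endloop
endfacet
facet normal 0.270 -0.823 -0.500
outer loop
vertex -1.229 -2.845 -2.611
vertex -0.698 -3.654 -0.994
vertex -1.87 -3.479 -1.914
endloop
endfacet
facet normal -0.270 0.823 0.500
outer loop
vertex -2.283 -2.22 -1.149
vertex -0.47 -1.761 -0.926
vertex -1.642 -1.586 -1.846
endloop
endfacet
facet normal -0.563 -0.556 0.611
outer loop
vertex -1.111 -2.395 -0.229
vertex -2.283 -2.22 -1.149
vertex -0.698 -3.654 -0.994
endloop
endfacet
facet normal -0.270 0.823 0.500
outer loop
vertex -1.111 -2.395 -0.229
vertex -0.47 -1.761 -0.926
vertex -2.283 -2.22 -1.149
endloop
endfacet
facet normal 0.563 0.556 -0.611
outer loop
vertex -1.642 -1.586 -1.846
vertex -0.47 -1.761 -0.926
vertex -1.229 -2.845 -2.611
endloop
endfacet
facet normal 0.270 -0.823 -0.500
outer loop
vertex -0.057 -3.02 -1.691
vertex -0.698 -3.654 -0.994
vertex -1.229 -2.845 -2.611
endloop
endfacet
facet normal 0.563 0.556 -0.611
outer loop
vertex -1.229 -2.845 -2.611
vertex -0.47 -1.761 -0.926
vertex -0.057 -3.02 -1.691
endloop
endfacet
facet normal 0.781 -0.116 0.613
outer loop
vertex -0.057 -3.02 -1.691
vertex -1.111 -2.395 -0.229
vertex -0.698 -3.654 -0.994
endloop
endfacet
facet normal 0.781 -0.116 0.613
outer loop
vertex -0.47 -1.761 -0.926
vertex -1.111 -2.395 -0.229
vertex -0.057 -3.02 -1.691
endloop
endfacet

endsolid


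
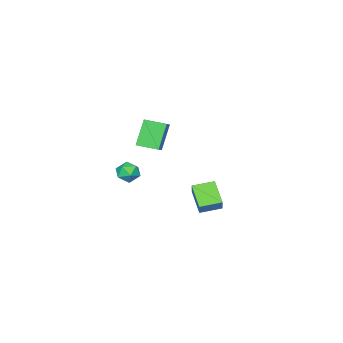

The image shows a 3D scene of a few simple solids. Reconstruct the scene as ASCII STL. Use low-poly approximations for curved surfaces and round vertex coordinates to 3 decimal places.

solid 
facet normal -0.795 -0.513 0.323
outer loop
vertex 1.952 -2.485 0.835
vertex 2.26 -3.118 0.587
vertex 2.393 -2.886 1.284
endloop
endfacet
facet normal -0.684 0.062 0.727
outer loop
vertex 1.952 -2.485 0.835
vertex 2.393 -2.886 1.284
vertex 2.449 -2.142 1.273
endloop
endfacet
facet normal -0.708 0.638 0.304
outer loop
vertex 1.952 -2.485 0.835
vertex 2.449 -2.142 1.273
vertex 2.352 -1.914 0.569
endloop
endfacet
facet normal -0.834 0.416 -0.362
outer loop
vertex 1.952 -2.485 0.835
vertex 2.352 -1.914 0.569
vertex 2.235 -2.517 0.145
endloop
endfacet
facet normal -0.889 -0.295 -0.351
outer loop
vertex 1.952 -2.485 0.835
vertex 2.235 -2.517 0.145
vertex 2.26 -3.118 0.587
endloop
endfacet
facet normal -0.024 0.017 1.000
outer loop
vertex 2.449 -2.142 1.273
vertex 2.393 -2.886 1.284
vertex 3.065 -2.563 1.295
endloop
endfacet
facet normal -0.206 -0.916 0.344
outer loop
vertex 2.393 -2.886 1.284
vertex 2.26 -3.118 0.587
vertex 2.948 -3.166 0.871
endloop
endfacet
facet normal -0.358 -0.563 -0.745
outer loop
vertex 2.26 -3.118 0.587
vertex 2.235 -2.517 0.145
vertex 2.851 -2.938 0.167
endloop
endfacet
facet normal -0.270 0.588 -0.762
outer loop
vertex 2.235 -2.517 0.145
vertex 2.352 -1.914 0.569
vertex 2.907 -2.194 0.156
endloop
endfacet
facet normal -0.064 0.947 0.315
outer loop
vertex 2.352 -1.914 0.569
vertex 2.449 -2.142 1.273
vertex 3.04 -1.962 0.853
endloop
endfacet
facet normal 0.834 -0.416 0.362
outer loop
vertex 3.348 -2.595 0.605
vertex 3.065 -2.563 1.295
vertex 2.948 -3.166 0.871
endloop
endfacet
facet normal 0.708 -0.638 -0.304
outer loop
vertex 3.348 -2.595 0.605
vertex 2.948 -3.166 0.871
vertex 2.851 -2.938 0.167
endloop
endfacet
facet normal 0.684 -0.062 -0.727
outer loop
vertex 3.348 -2.595 0.605
vertex 2.851 -2.938 0.167
vertex 2.907 -2.194 0.156
endloop
endfacet
facet normal 0.795 0.513 -0.323
outer loop
vertex 3.348 -2.595 0.605
vertex 2.907 -2.194 0.156
vertex 3.04 -1.962 0.853
endloop
endfacet
facet normal 0.889 0.295 0.351
outer loop
vertex 3.348 -2.595 0.605
vertex 3.04 -1.962 0.853
vertex 3.065 -2.563 1.295
endloop
endfacet
facet normal 0.270 -0.588 0.762
outer loop
vertex 2.948 -3.166 0.871
vertex 3.065 -2.563 1.295
vertex 2.393 -2.886 1.284
endloop
endfacet
facet normal 0.064 -0.947 -0.315
outer loop
vertex 2.851 -2.938 0.167
vertex 2.948 -3.166 0.871
vertex 2.26 -3.118 0.587
endloop
endfacet
facet normal 0.024 -0.017 -1.000
outer loop
vertex 2.907 -2.194 0.156
vertex 2.851 -2.938 0.167
vertex 2.235 -2.517 0.145
endloop
endfacet
facet normal 0.206 0.916 -0.344
outer loop
vertex 3.04 -1.962 0.853
vertex 2.907 -2.194 0.156
vertex 2.352 -1.914 0.569
endloop
endfacet
facet normal 0.358 0.563 0.745
outer loop
vertex 3.065 -2.563 1.295
vertex 3.04 -1.962 0.853
vertex 2.449 -2.142 1.273
endloop
endfacet
facet normal -0.496 -0.143 0.856
outer loop
vertex 2.036 -1.933 4.704
vertex 1.468 -0.829 4.559
vertex 1.43 -2.299 4.292
endloop
endfacet
facet normal 0.455 -0.883 0.116
outer loop
vertex 2.292 -2.051 2.801
vertex 2.036 -1.933 4.704
vertex 1.43 -2.299 4.292
endloop
endfacet
facet normal -0.495 -0.143 0.857
outer loop
vertex 1.43 -2.299 4.292
vertex 1.468 -0.829 4.559
vertex 0.861 -1.195 4.147
endloop
endfacet
facet normal -0.740 -0.447 -0.502
outer loop
vertex 0.861 -1.195 4.147
vertex 2.292 -2.051 2.801
vertex 1.43 -2.299 4.292
endloop
endfacet
facet normal 0.740 0.447 0.502
outer loop
vertex 2.036 -1.933 4.704
vertex 2.33 -0.581 3.068
vertex 1.468 -0.829 4.559
endloop
endfacet
facet normal 0.454 -0.883 0.116
outer loop
vertex 2.899 -1.685 3.213
vertex 2.036 -1.933 4.704
vertex 2.292 -2.051 2.801
endloop
endfacet
facet normal 0.740 0.447 0.503
outer loop
vertex 2.899 -1.685 3.213
vertex 2.33 -0.581 3.068
vertex 2.036 -1.933 4.704
endloop
endfacet
facet normal -0.454 0.883 -0.116
outer loop
vertex 1.468 -0.829 4.559
vertex 2.33 -0.581 3.068
vertex 0.861 -1.195 4.147
endloop
endfacet
facet normal -0.740 -0.447 -0.503
outer loop
vertex 1.724 -0.947 2.656
vertex 2.292 -2.051 2.801
vertex 0.861 -1.195 4.147
endloop
endfacet
facet normal -0.454 0.883 -0.116
outer loop
vertex 0.861 -1.195 4.147
vertex 2.33 -0.581 3.068
vertex 1.724 -0.947 2.656
endloop
endfacet
facet normal 0.496 0.142 -0.857
outer loop
vertex 1.724 -0.947 2.656
vertex 2.899 -1.685 3.213
vertex 2.292 -2.051 2.801
endloop
endfacet
facet normal 0.496 0.143 -0.857
outer loop
vertex 2.33 -0.581 3.068
vertex 2.899 -1.685 3.213
vertex 1.724 -0.947 2.656
endloop
endfacet
facet normal -0.442 -0.409 -0.798
outer loop
vertex -2.924 -3.155 -3.398
vertex -3.993 -2.411 -3.187
vertex -2.293 -1.979 -4.351
endloop
endfacet
facet normal 0.810 -0.564 -0.159
outer loop
vertex -1.807 -1.529 -3.473
vertex -2.924 -3.155 -3.398
vertex -2.293 -1.979 -4.351
endloop
endfacet
facet normal -0.442 -0.409 -0.798
outer loop
vertex -2.293 -1.979 -4.351
vertex -3.993 -2.411 -3.187
vertex -3.362 -1.235 -4.14
endloop
endfacet
facet normal 0.385 0.717 -0.581
outer loop
vertex -3.362 -1.235 -4.14
vertex -1.807 -1.529 -3.473
vertex -2.293 -1.979 -4.351
endloop
endfacet
facet normal -0.385 -0.717 0.581
outer loop
vertex -2.924 -3.155 -3.398
vertex -3.507 -1.961 -2.309
vertex -3.993 -2.411 -3.187
endloop
endfacet
facet normal 0.810 -0.564 -0.159
outer loop
vertex -2.438 -2.705 -2.52
vertex -2.924 -3.155 -3.398
vertex -1.807 -1.529 -3.473
endloop
endfacet
facet normal -0.385 -0.717 0.581
outer loop
vertex -2.438 -2.705 -2.52
vertex -3.507 -1.961 -2.309
vertex -2.924 -3.155 -3.398
endloop
endfacet
facet normal -0.810 0.564 0.159
outer loop
vertex -3.993 -2.411 -3.187
vertex -3.507 -1.961 -2.309
vertex -3.362 -1.235 -4.14
endloop
endfacet
facet normal 0.385 0.717 -0.581
outer loop
vertex -2.876 -0.785 -3.262
vertex -1.807 -1.529 -3.473
vertex -3.362 -1.235 -4.14
endloop
endfacet
facet normal -0.810 0.564 0.159
outer loop
vertex -3.362 -1.235 -4.14
vertex -3.507 -1.961 -2.309
vertex -2.876 -0.785 -3.262
endloop
endfacet
facet normal 0.442 0.409 0.798
outer loop
vertex -2.876 -0.785 -3.262
vertex -2.438 -2.705 -2.52
vertex -1.807 -1.529 -3.473
endloop
endfacet
facet normal 0.442 0.409 0.798
outer loop
vertex -3.507 -1.961 -2.309
vertex -2.438 -2.705 -2.52
vertex -2.876 -0.785 -3.262
endloop
endfacet

endsolid


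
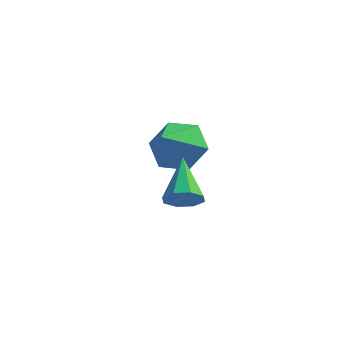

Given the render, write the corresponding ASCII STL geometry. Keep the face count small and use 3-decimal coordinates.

solid 
facet normal 0.179 0.663 -0.727
outer loop
vertex -0.277 1.219 -0.431
vertex -0.793 1.963 0.12
vertex 0.25 1.83 0.256
endloop
endfacet
facet normal 0.670 -0.730 0.135
outer loop
vertex -0.277 1.219 -0.431
vertex 0.25 1.83 0.256
vertex -1.107 0.797 1.4
endloop
endfacet
facet normal 0.179 0.662 -0.728
outer loop
vertex 0.25 1.83 0.256
vertex -0.793 1.963 0.12
vertex -0.265 2.575 0.807
endloop
endfacet
facet normal 0.676 -0.075 0.733
outer loop
vertex 0.25 1.83 0.256
vertex -0.265 2.575 0.807
vertex -1.107 0.797 1.4
endloop
endfacet
facet normal 0.179 0.662 -0.727
outer loop
vertex -0.265 2.575 0.807
vertex -0.793 1.963 0.12
vertex -1.308 2.707 0.671
endloop
endfacet
facet normal -0.078 0.348 0.934
outer loop
vertex -0.265 2.575 0.807
vertex -1.308 2.707 0.671
vertex -1.107 0.797 1.4
endloop
endfacet
facet normal 0.179 0.662 -0.727
outer loop
vertex -1.308 2.707 0.671
vertex -0.793 1.963 0.12
vertex -1.835 2.096 -0.015
endloop
endfacet
facet normal -0.835 0.117 0.537
outer loop
vertex -1.308 2.707 0.671
vertex -1.835 2.096 -0.015
vertex -1.107 0.797 1.4
endloop
endfacet
facet normal 0.179 0.663 -0.727
outer loop
vertex -1.835 2.096 -0.015
vertex -0.793 1.963 0.12
vertex -1.32 1.352 -0.567
endloop
endfacet
facet normal -0.841 -0.537 -0.061
outer loop
vertex -1.835 2.096 -0.015
vertex -1.32 1.352 -0.567
vertex -1.107 0.797 1.4
endloop
endfacet
facet normal 0.179 0.663 -0.727
outer loop
vertex -1.32 1.352 -0.567
vertex -0.793 1.963 0.12
vertex -0.277 1.219 -0.431
endloop
endfacet
facet normal -0.088 -0.961 -0.262
outer loop
vertex -1.32 1.352 -0.567
vertex -0.277 1.219 -0.431
vertex -1.107 0.797 1.4
endloop
endfacet
facet normal 0.214 -0.868 -0.448
outer loop
vertex 0.624 -2.564 1.621
vertex 0.35 -2.328 1.033
vertex 0.979 -2.319 1.316
endloop
endfacet
facet normal 0.594 0.127 0.794
outer loop
vertex 0.624 -2.564 1.621
vertex 0.979 -2.319 1.316
vertex -0.03 -0.792 1.827
endloop
endfacet
facet normal 0.215 -0.867 -0.449
outer loop
vertex 0.979 -2.319 1.316
vertex 0.35 -2.328 1.033
vertex 0.965 -2.079 0.846
endloop
endfacet
facet normal 0.846 0.485 0.222
outer loop
vertex 0.979 -2.319 1.316
vertex 0.965 -2.079 0.846
vertex -0.03 -0.792 1.827
endloop
endfacet
facet normal 0.215 -0.868 -0.449
outer loop
vertex 0.965 -2.079 0.846
vertex 0.35 -2.328 1.033
vertex 0.591 -1.985 0.485
endloop
endfacet
facet normal 0.560 0.731 -0.390
outer loop
vertex 0.965 -2.079 0.846
vertex 0.591 -1.985 0.485
vertex -0.03 -0.792 1.827
endloop
endfacet
facet normal 0.215 -0.868 -0.448
outer loop
vertex 0.591 -1.985 0.485
vertex 0.35 -2.328 1.033
vertex 0.076 -2.092 0.445
endloop
endfacet
facet normal -0.097 0.721 -0.686
outer loop
vertex 0.591 -1.985 0.485
vertex 0.076 -2.092 0.445
vertex -0.03 -0.792 1.827
endloop
endfacet
facet normal 0.214 -0.868 -0.448
outer loop
vertex 0.076 -2.092 0.445
vertex 0.35 -2.328 1.033
vertex -0.279 -2.337 0.75
endloop
endfacet
facet normal -0.740 0.461 -0.490
outer loop
vertex 0.076 -2.092 0.445
vertex -0.279 -2.337 0.75
vertex -0.03 -0.792 1.827
endloop
endfacet
facet normal 0.214 -0.867 -0.449
outer loop
vertex -0.279 -2.337 0.75
vertex 0.35 -2.328 1.033
vertex -0.266 -2.577 1.22
endloop
endfacet
facet normal -0.991 0.104 0.080
outer loop
vertex -0.279 -2.337 0.75
vertex -0.266 -2.577 1.22
vertex -0.03 -0.792 1.827
endloop
endfacet
facet normal 0.215 -0.868 -0.448
outer loop
vertex -0.266 -2.577 1.22
vertex 0.35 -2.328 1.033
vertex 0.108 -2.671 1.581
endloop
endfacet
facet normal -0.706 -0.143 0.694
outer loop
vertex -0.266 -2.577 1.22
vertex 0.108 -2.671 1.581
vertex -0.03 -0.792 1.827
endloop
endfacet
facet normal 0.215 -0.868 -0.448
outer loop
vertex 0.108 -2.671 1.581
vertex 0.35 -2.328 1.033
vertex 0.624 -2.564 1.621
endloop
endfacet
facet normal -0.049 -0.133 0.990
outer loop
vertex 0.108 -2.671 1.581
vertex 0.624 -2.564 1.621
vertex -0.03 -0.792 1.827
endloop
endfacet

endsolid


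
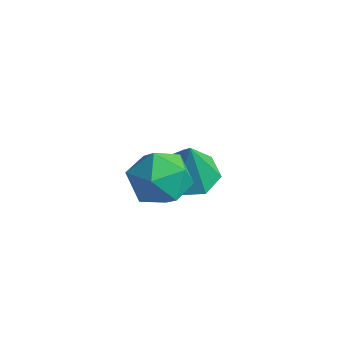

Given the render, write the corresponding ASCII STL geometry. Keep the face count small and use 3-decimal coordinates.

solid 
facet normal -0.283 0.176 -0.943
outer loop
vertex -0.272 1.032 -3.87
vertex -1.19 1.138 -3.575
vertex -0.499 1.814 -3.656
endloop
endfacet
facet normal 0.941 0.198 0.274
outer loop
vertex -0.272 1.032 -3.87
vertex -0.499 1.814 -3.656
vertex -0.75 0.862 -2.105
endloop
endfacet
facet normal -0.284 0.177 -0.942
outer loop
vertex -0.499 1.814 -3.656
vertex -1.19 1.138 -3.575
vertex -1.246 2.087 -3.38
endloop
endfacet
facet normal 0.456 0.724 0.518
outer loop
vertex -0.499 1.814 -3.656
vertex -1.246 2.087 -3.38
vertex -0.75 0.862 -2.105
endloop
endfacet
facet normal -0.282 0.177 -0.943
outer loop
vertex -1.246 2.087 -3.38
vertex -1.19 1.138 -3.575
vertex -1.951 1.645 -3.252
endloop
endfacet
facet normal -0.270 0.640 0.720
outer loop
vertex -1.246 2.087 -3.38
vertex -1.951 1.645 -3.252
vertex -0.75 0.862 -2.105
endloop
endfacet
facet normal -0.282 0.177 -0.943
outer loop
vertex -1.951 1.645 -3.252
vertex -1.19 1.138 -3.575
vertex -2.083 0.822 -3.367
endloop
endfacet
facet normal -0.688 0.009 0.726
outer loop
vertex -1.951 1.645 -3.252
vertex -2.083 0.822 -3.367
vertex -0.75 0.862 -2.105
endloop
endfacet
facet normal -0.282 0.178 -0.943
outer loop
vertex -2.083 0.822 -3.367
vertex -1.19 1.138 -3.575
vertex -1.543 0.237 -3.639
endloop
endfacet
facet normal -0.484 -0.694 0.533
outer loop
vertex -2.083 0.822 -3.367
vertex -1.543 0.237 -3.639
vertex -0.75 0.862 -2.105
endloop
endfacet
facet normal -0.282 0.178 -0.943
outer loop
vertex -1.543 0.237 -3.639
vertex -1.19 1.138 -3.575
vertex -0.737 0.33 -3.863
endloop
endfacet
facet normal 0.188 -0.940 0.286
outer loop
vertex -1.543 0.237 -3.639
vertex -0.737 0.33 -3.863
vertex -0.75 0.862 -2.105
endloop
endfacet
facet normal -0.282 0.178 -0.943
outer loop
vertex -0.737 0.33 -3.863
vertex -1.19 1.138 -3.575
vertex -0.272 1.032 -3.87
endloop
endfacet
facet normal 0.822 -0.543 0.170
outer loop
vertex -0.737 0.33 -3.863
vertex -0.272 1.032 -3.87
vertex -0.75 0.862 -2.105
endloop
endfacet
facet normal -0.694 -0.280 0.663
outer loop
vertex 0.099 -1.476 -0.812
vertex 0.476 -2.39 -0.804
vertex 0.811 -1.712 -0.167
endloop
endfacet
facet normal -0.533 0.411 0.739
outer loop
vertex 0.099 -1.476 -0.812
vertex 0.811 -1.712 -0.167
vertex 0.835 -0.841 -0.634
endloop
endfacet
facet normal -0.665 0.737 0.119
outer loop
vertex 0.099 -1.476 -0.812
vertex 0.835 -0.841 -0.634
vertex 0.515 -0.98 -1.558
endloop
endfacet
facet normal -0.907 0.248 -0.341
outer loop
vertex 0.099 -1.476 -0.812
vertex 0.515 -0.98 -1.558
vertex 0.293 -1.938 -1.664
endloop
endfacet
facet normal -0.924 -0.381 -0.004
outer loop
vertex 0.099 -1.476 -0.812
vertex 0.293 -1.938 -1.664
vertex 0.476 -2.39 -0.804
endloop
endfacet
facet normal 0.166 0.462 0.871
outer loop
vertex 0.835 -0.841 -0.634
vertex 0.811 -1.712 -0.167
vertex 1.667 -1.362 -0.516
endloop
endfacet
facet normal -0.093 -0.657 0.748
outer loop
vertex 0.811 -1.712 -0.167
vertex 0.476 -2.39 -0.804
vertex 1.445 -2.32 -0.622
endloop
endfacet
facet normal -0.466 -0.820 -0.332
outer loop
vertex 0.476 -2.39 -0.804
vertex 0.293 -1.938 -1.664
vertex 1.125 -2.459 -1.546
endloop
endfacet
facet normal -0.439 0.199 -0.876
outer loop
vertex 0.293 -1.938 -1.664
vertex 0.515 -0.98 -1.558
vertex 1.149 -1.588 -2.013
endloop
endfacet
facet normal -0.047 0.990 -0.133
outer loop
vertex 0.515 -0.98 -1.558
vertex 0.835 -0.841 -0.634
vertex 1.484 -0.91 -1.376
endloop
endfacet
facet normal 0.907 -0.248 0.341
outer loop
vertex 1.861 -1.824 -1.368
vertex 1.667 -1.362 -0.516
vertex 1.445 -2.32 -0.622
endloop
endfacet
facet normal 0.665 -0.737 -0.119
outer loop
vertex 1.861 -1.824 -1.368
vertex 1.445 -2.32 -0.622
vertex 1.125 -2.459 -1.546
endloop
endfacet
facet normal 0.533 -0.411 -0.739
outer loop
vertex 1.861 -1.824 -1.368
vertex 1.125 -2.459 -1.546
vertex 1.149 -1.588 -2.013
endloop
endfacet
facet normal 0.694 0.280 -0.663
outer loop
vertex 1.861 -1.824 -1.368
vertex 1.149 -1.588 -2.013
vertex 1.484 -0.91 -1.376
endloop
endfacet
facet normal 0.924 0.381 0.004
outer loop
vertex 1.861 -1.824 -1.368
vertex 1.484 -0.91 -1.376
vertex 1.667 -1.362 -0.516
endloop
endfacet
facet normal 0.439 -0.199 0.876
outer loop
vertex 1.445 -2.32 -0.622
vertex 1.667 -1.362 -0.516
vertex 0.811 -1.712 -0.167
endloop
endfacet
facet normal 0.047 -0.990 0.133
outer loop
vertex 1.125 -2.459 -1.546
vertex 1.445 -2.32 -0.622
vertex 0.476 -2.39 -0.804
endloop
endfacet
facet normal -0.166 -0.462 -0.871
outer loop
vertex 1.149 -1.588 -2.013
vertex 1.125 -2.459 -1.546
vertex 0.293 -1.938 -1.664
endloop
endfacet
facet normal 0.093 0.657 -0.748
outer loop
vertex 1.484 -0.91 -1.376
vertex 1.149 -1.588 -2.013
vertex 0.515 -0.98 -1.558
endloop
endfacet
facet normal 0.466 0.820 0.332
outer loop
vertex 1.667 -1.362 -0.516
vertex 1.484 -0.91 -1.376
vertex 0.835 -0.841 -0.634
endloop
endfacet

endsolid


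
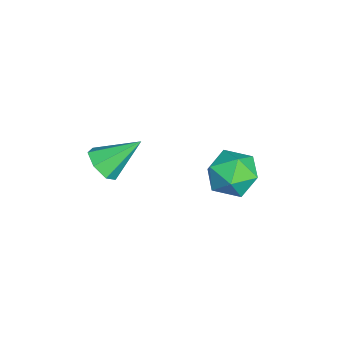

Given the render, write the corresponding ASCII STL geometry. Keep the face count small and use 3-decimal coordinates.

solid 
facet normal -0.504 0.219 0.835
outer loop
vertex -0.85 3.986 -0.405
vertex -0.946 2.981 -0.199
vertex -0.132 3.504 0.155
endloop
endfacet
facet normal -0.036 0.734 0.678
outer loop
vertex -0.85 3.986 -0.405
vertex -0.132 3.504 0.155
vertex 0.148 4.184 -0.566
endloop
endfacet
facet normal -0.190 0.981 0.027
outer loop
vertex -0.85 3.986 -0.405
vertex 0.148 4.184 -0.566
vertex -0.493 4.082 -1.367
endloop
endfacet
facet normal -0.754 0.619 -0.218
outer loop
vertex -0.85 3.986 -0.405
vertex -0.493 4.082 -1.367
vertex -1.169 3.338 -1.14
endloop
endfacet
facet normal -0.948 0.148 0.281
outer loop
vertex -0.85 3.986 -0.405
vertex -1.169 3.338 -1.14
vertex -0.946 2.981 -0.199
endloop
endfacet
facet normal 0.614 0.441 0.655
outer loop
vertex 0.148 4.184 -0.566
vertex -0.132 3.504 0.155
vertex 0.669 3.302 -0.46
endloop
endfacet
facet normal -0.144 -0.392 0.909
outer loop
vertex -0.132 3.504 0.155
vertex -0.946 2.981 -0.199
vertex -0.007 2.558 -0.233
endloop
endfacet
facet normal -0.862 -0.508 0.012
outer loop
vertex -0.946 2.981 -0.199
vertex -1.169 3.338 -1.14
vertex -0.648 2.456 -1.034
endloop
endfacet
facet normal -0.548 0.255 -0.797
outer loop
vertex -1.169 3.338 -1.14
vertex -0.493 4.082 -1.367
vertex -0.368 3.136 -1.755
endloop
endfacet
facet normal 0.365 0.841 -0.399
outer loop
vertex -0.493 4.082 -1.367
vertex 0.148 4.184 -0.566
vertex 0.446 3.659 -1.401
endloop
endfacet
facet normal 0.754 -0.619 0.218
outer loop
vertex 0.35 2.654 -1.195
vertex 0.669 3.302 -0.46
vertex -0.007 2.558 -0.233
endloop
endfacet
facet normal 0.190 -0.981 -0.027
outer loop
vertex 0.35 2.654 -1.195
vertex -0.007 2.558 -0.233
vertex -0.648 2.456 -1.034
endloop
endfacet
facet normal 0.036 -0.734 -0.678
outer loop
vertex 0.35 2.654 -1.195
vertex -0.648 2.456 -1.034
vertex -0.368 3.136 -1.755
endloop
endfacet
facet normal 0.504 -0.219 -0.835
outer loop
vertex 0.35 2.654 -1.195
vertex -0.368 3.136 -1.755
vertex 0.446 3.659 -1.401
endloop
endfacet
facet normal 0.948 -0.148 -0.281
outer loop
vertex 0.35 2.654 -1.195
vertex 0.446 3.659 -1.401
vertex 0.669 3.302 -0.46
endloop
endfacet
facet normal 0.548 -0.255 0.797
outer loop
vertex -0.007 2.558 -0.233
vertex 0.669 3.302 -0.46
vertex -0.132 3.504 0.155
endloop
endfacet
facet normal -0.365 -0.841 0.399
outer loop
vertex -0.648 2.456 -1.034
vertex -0.007 2.558 -0.233
vertex -0.946 2.981 -0.199
endloop
endfacet
facet normal -0.614 -0.441 -0.655
outer loop
vertex -0.368 3.136 -1.755
vertex -0.648 2.456 -1.034
vertex -1.169 3.338 -1.14
endloop
endfacet
facet normal 0.144 0.392 -0.909
outer loop
vertex 0.446 3.659 -1.401
vertex -0.368 3.136 -1.755
vertex -0.493 4.082 -1.367
endloop
endfacet
facet normal 0.862 0.508 -0.012
outer loop
vertex 0.669 3.302 -0.46
vertex 0.446 3.659 -1.401
vertex 0.148 4.184 -0.566
endloop
endfacet
facet normal 0.199 -0.767 -0.611
outer loop
vertex 3.511 -0.919 3.211
vertex 2.978 -0.709 2.774
vertex 3.672 -0.518 2.76
endloop
endfacet
facet normal 0.800 0.277 0.532
outer loop
vertex 3.511 -0.919 3.211
vertex 3.672 -0.518 2.76
vertex 2.662 0.509 3.746
endloop
endfacet
facet normal 0.199 -0.767 -0.611
outer loop
vertex 3.672 -0.518 2.76
vertex 2.978 -0.709 2.774
vertex 3.311 -0.261 2.32
endloop
endfacet
facet normal 0.658 0.746 -0.104
outer loop
vertex 3.672 -0.518 2.76
vertex 3.311 -0.261 2.32
vertex 2.662 0.509 3.746
endloop
endfacet
facet normal 0.198 -0.766 -0.611
outer loop
vertex 3.311 -0.261 2.32
vertex 2.978 -0.709 2.774
vertex 2.7 -0.341 2.222
endloop
endfacet
facet normal -0.036 0.872 -0.487
outer loop
vertex 3.311 -0.261 2.32
vertex 2.7 -0.341 2.222
vertex 2.662 0.509 3.746
endloop
endfacet
facet normal 0.200 -0.766 -0.611
outer loop
vertex 2.7 -0.341 2.222
vertex 2.978 -0.709 2.774
vertex 2.298 -0.699 2.539
endloop
endfacet
facet normal -0.760 0.560 -0.331
outer loop
vertex 2.7 -0.341 2.222
vertex 2.298 -0.699 2.539
vertex 2.662 0.509 3.746
endloop
endfacet
facet normal 0.199 -0.767 -0.610
outer loop
vertex 2.298 -0.699 2.539
vertex 2.978 -0.709 2.774
vertex 2.408 -1.064 3.034
endloop
endfacet
facet normal -0.968 0.044 0.248
outer loop
vertex 2.298 -0.699 2.539
vertex 2.408 -1.064 3.034
vertex 2.662 0.509 3.746
endloop
endfacet
facet normal 0.199 -0.767 -0.611
outer loop
vertex 2.408 -1.064 3.034
vertex 2.978 -0.709 2.774
vertex 2.948 -1.162 3.333
endloop
endfacet
facet normal -0.503 -0.288 0.815
outer loop
vertex 2.408 -1.064 3.034
vertex 2.948 -1.162 3.333
vertex 2.662 0.509 3.746
endloop
endfacet
facet normal 0.199 -0.767 -0.611
outer loop
vertex 2.948 -1.162 3.333
vertex 2.978 -0.709 2.774
vertex 3.511 -0.919 3.211
endloop
endfacet
facet normal 0.283 -0.184 0.941
outer loop
vertex 2.948 -1.162 3.333
vertex 3.511 -0.919 3.211
vertex 2.662 0.509 3.746
endloop
endfacet

endsolid


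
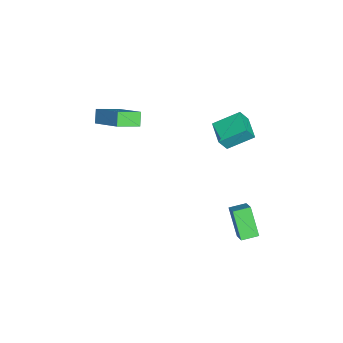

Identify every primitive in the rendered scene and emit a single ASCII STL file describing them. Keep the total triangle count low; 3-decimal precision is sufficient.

solid 
facet normal -0.620 -0.555 -0.555
outer loop
vertex -3.889 -4.524 0.388
vertex -4.418 -3.418 -0.127
vertex -3.321 -4.54 -0.231
endloop
endfacet
facet normal 0.398 -0.832 0.387
outer loop
vertex -1.982 -3.342 0.967
vertex -3.889 -4.524 0.388
vertex -3.321 -4.54 -0.231
endloop
endfacet
facet normal -0.620 -0.555 -0.555
outer loop
vertex -3.321 -4.54 -0.231
vertex -4.418 -3.418 -0.127
vertex -3.85 -3.434 -0.746
endloop
endfacet
facet normal 0.676 -0.019 -0.736
outer loop
vertex -3.85 -3.434 -0.746
vertex -1.982 -3.342 0.967
vertex -3.321 -4.54 -0.231
endloop
endfacet
facet normal -0.676 0.019 0.736
outer loop
vertex -3.889 -4.524 0.388
vertex -3.079 -2.22 1.071
vertex -4.418 -3.418 -0.127
endloop
endfacet
facet normal 0.398 -0.832 0.387
outer loop
vertex -2.55 -3.326 1.586
vertex -3.889 -4.524 0.388
vertex -1.982 -3.342 0.967
endloop
endfacet
facet normal -0.676 0.019 0.736
outer loop
vertex -2.55 -3.326 1.586
vertex -3.079 -2.22 1.071
vertex -3.889 -4.524 0.388
endloop
endfacet
facet normal -0.398 0.832 -0.387
outer loop
vertex -4.418 -3.418 -0.127
vertex -3.079 -2.22 1.071
vertex -3.85 -3.434 -0.746
endloop
endfacet
facet normal 0.676 -0.019 -0.736
outer loop
vertex -2.511 -2.236 0.452
vertex -1.982 -3.342 0.967
vertex -3.85 -3.434 -0.746
endloop
endfacet
facet normal -0.398 0.832 -0.387
outer loop
vertex -3.85 -3.434 -0.746
vertex -3.079 -2.22 1.071
vertex -2.511 -2.236 0.452
endloop
endfacet
facet normal 0.620 0.555 0.555
outer loop
vertex -2.511 -2.236 0.452
vertex -2.55 -3.326 1.586
vertex -1.982 -3.342 0.967
endloop
endfacet
facet normal 0.620 0.555 0.555
outer loop
vertex -3.079 -2.22 1.071
vertex -2.55 -3.326 1.586
vertex -2.511 -2.236 0.452
endloop
endfacet
facet normal -0.547 -0.258 0.796
outer loop
vertex 1.417 2.423 -2.22
vertex 1.137 3.284 -2.133
vertex 0.592 2.218 -2.853
endloop
endfacet
facet normal 0.308 -0.947 -0.095
outer loop
vertex 1.523 2.656 -4.207
vertex 1.417 2.423 -2.22
vertex 0.592 2.218 -2.853
endloop
endfacet
facet normal -0.548 -0.258 0.796
outer loop
vertex 0.592 2.218 -2.853
vertex 1.137 3.284 -2.133
vertex 0.312 3.079 -2.767
endloop
endfacet
facet normal -0.778 -0.193 -0.598
outer loop
vertex 0.312 3.079 -2.767
vertex 1.523 2.656 -4.207
vertex 0.592 2.218 -2.853
endloop
endfacet
facet normal 0.778 0.193 0.598
outer loop
vertex 1.417 2.423 -2.22
vertex 2.068 3.722 -3.487
vertex 1.137 3.284 -2.133
endloop
endfacet
facet normal 0.308 -0.947 -0.095
outer loop
vertex 2.348 2.861 -3.573
vertex 1.417 2.423 -2.22
vertex 1.523 2.656 -4.207
endloop
endfacet
facet normal 0.778 0.193 0.598
outer loop
vertex 2.348 2.861 -3.573
vertex 2.068 3.722 -3.487
vertex 1.417 2.423 -2.22
endloop
endfacet
facet normal -0.308 0.947 0.095
outer loop
vertex 1.137 3.284 -2.133
vertex 2.068 3.722 -3.487
vertex 0.312 3.079 -2.767
endloop
endfacet
facet normal -0.778 -0.193 -0.598
outer loop
vertex 1.243 3.517 -4.12
vertex 1.523 2.656 -4.207
vertex 0.312 3.079 -2.767
endloop
endfacet
facet normal -0.308 0.947 0.095
outer loop
vertex 0.312 3.079 -2.767
vertex 2.068 3.722 -3.487
vertex 1.243 3.517 -4.12
endloop
endfacet
facet normal 0.547 0.258 -0.796
outer loop
vertex 1.243 3.517 -4.12
vertex 2.348 2.861 -3.573
vertex 1.523 2.656 -4.207
endloop
endfacet
facet normal 0.547 0.257 -0.796
outer loop
vertex 2.068 3.722 -3.487
vertex 2.348 2.861 -3.573
vertex 1.243 3.517 -4.12
endloop
endfacet
facet normal -0.264 0.441 -0.858
outer loop
vertex -3.512 3.108 0.227
vertex -2.264 3.447 0.018
vertex -3.271 1.741 -0.55
endloop
endfacet
facet normal -0.953 -0.258 0.159
outer loop
vertex -3.016 1.313 0.282
vertex -3.512 3.108 0.227
vertex -3.271 1.741 -0.55
endloop
endfacet
facet normal -0.264 0.441 -0.858
outer loop
vertex -3.271 1.741 -0.55
vertex -2.264 3.447 0.018
vertex -2.023 2.08 -0.759
endloop
endfacet
facet normal 0.152 -0.859 -0.489
outer loop
vertex -2.023 2.08 -0.759
vertex -3.016 1.313 0.282
vertex -3.271 1.741 -0.55
endloop
endfacet
facet normal -0.152 0.859 0.489
outer loop
vertex -3.512 3.108 0.227
vertex -2.009 3.019 0.85
vertex -2.264 3.447 0.018
endloop
endfacet
facet normal -0.953 -0.258 0.159
outer loop
vertex -3.257 2.68 1.059
vertex -3.512 3.108 0.227
vertex -3.016 1.313 0.282
endloop
endfacet
facet normal -0.152 0.859 0.489
outer loop
vertex -3.257 2.68 1.059
vertex -2.009 3.019 0.85
vertex -3.512 3.108 0.227
endloop
endfacet
facet normal 0.953 0.258 -0.159
outer loop
vertex -2.264 3.447 0.018
vertex -2.009 3.019 0.85
vertex -2.023 2.08 -0.759
endloop
endfacet
facet normal 0.152 -0.859 -0.489
outer loop
vertex -1.768 1.652 0.073
vertex -3.016 1.313 0.282
vertex -2.023 2.08 -0.759
endloop
endfacet
facet normal 0.953 0.258 -0.159
outer loop
vertex -2.023 2.08 -0.759
vertex -2.009 3.019 0.85
vertex -1.768 1.652 0.073
endloop
endfacet
facet normal 0.264 -0.441 0.858
outer loop
vertex -1.768 1.652 0.073
vertex -3.257 2.68 1.059
vertex -3.016 1.313 0.282
endloop
endfacet
facet normal 0.264 -0.441 0.858
outer loop
vertex -2.009 3.019 0.85
vertex -3.257 2.68 1.059
vertex -1.768 1.652 0.073
endloop
endfacet

endsolid


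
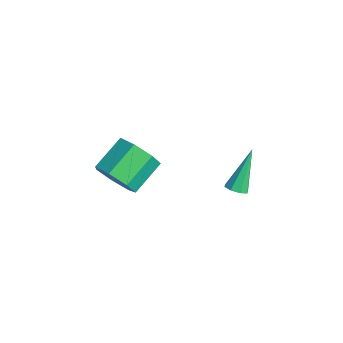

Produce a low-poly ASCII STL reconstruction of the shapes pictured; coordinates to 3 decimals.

solid 
facet normal 0.395 -0.778 -0.489
outer loop
vertex 4.183 -1.601 3.138
vertex 3.286 -1.791 2.716
vertex 4.029 -1.199 2.375
endloop
endfacet
facet normal 0.902 0.430 0.044
outer loop
vertex 4.183 -1.601 3.138
vertex 4.029 -1.199 2.375
vertex 3.532 -0.318 3.946
endloop
endfacet
facet normal 0.902 0.430 0.044
outer loop
vertex 3.532 -0.318 3.946
vertex 4.029 -1.199 2.375
vertex 3.378 0.084 3.182
endloop
endfacet
facet normal -0.395 0.778 0.489
outer loop
vertex 3.532 -0.318 3.946
vertex 3.378 0.084 3.182
vertex 2.634 -0.509 3.524
endloop
endfacet
facet normal 0.395 -0.777 -0.490
outer loop
vertex 4.029 -1.199 2.375
vertex 3.286 -1.791 2.716
vertex 3.315 -1.243 1.869
endloop
endfacet
facet normal 0.425 0.627 -0.654
outer loop
vertex 4.029 -1.199 2.375
vertex 3.315 -1.243 1.869
vertex 3.378 0.084 3.182
endloop
endfacet
facet normal 0.424 0.627 -0.654
outer loop
vertex 3.378 0.084 3.182
vertex 3.315 -1.243 1.869
vertex 2.663 0.04 2.676
endloop
endfacet
facet normal -0.394 0.777 0.490
outer loop
vertex 3.378 0.084 3.182
vertex 2.663 0.04 2.676
vertex 2.634 -0.509 3.524
endloop
endfacet
facet normal 0.395 -0.777 -0.489
outer loop
vertex 3.315 -1.243 1.869
vertex 3.286 -1.791 2.716
vertex 2.579 -1.7 2.001
endloop
endfacet
facet normal -0.372 0.351 -0.859
outer loop
vertex 3.315 -1.243 1.869
vertex 2.579 -1.7 2.001
vertex 2.663 0.04 2.676
endloop
endfacet
facet normal -0.372 0.351 -0.859
outer loop
vertex 2.663 0.04 2.676
vertex 2.579 -1.7 2.001
vertex 1.927 -0.417 2.808
endloop
endfacet
facet normal -0.395 0.777 0.490
outer loop
vertex 2.663 0.04 2.676
vertex 1.927 -0.417 2.808
vertex 2.634 -0.509 3.524
endloop
endfacet
facet normal 0.395 -0.778 -0.489
outer loop
vertex 2.579 -1.7 2.001
vertex 3.286 -1.791 2.716
vertex 2.375 -2.226 2.672
endloop
endfacet
facet normal -0.889 -0.189 -0.418
outer loop
vertex 2.579 -1.7 2.001
vertex 2.375 -2.226 2.672
vertex 1.927 -0.417 2.808
endloop
endfacet
facet normal -0.889 -0.189 -0.418
outer loop
vertex 1.927 -0.417 2.808
vertex 2.375 -2.226 2.672
vertex 1.723 -0.943 3.479
endloop
endfacet
facet normal -0.395 0.778 0.490
outer loop
vertex 1.927 -0.417 2.808
vertex 1.723 -0.943 3.479
vertex 2.634 -0.509 3.524
endloop
endfacet
facet normal 0.395 -0.777 -0.490
outer loop
vertex 2.375 -2.226 2.672
vertex 3.286 -1.791 2.716
vertex 2.857 -2.425 3.376
endloop
endfacet
facet normal -0.736 -0.587 0.338
outer loop
vertex 2.375 -2.226 2.672
vertex 2.857 -2.425 3.376
vertex 1.723 -0.943 3.479
endloop
endfacet
facet normal -0.736 -0.587 0.338
outer loop
vertex 1.723 -0.943 3.479
vertex 2.857 -2.425 3.376
vertex 2.205 -1.142 4.184
endloop
endfacet
facet normal -0.395 0.778 0.489
outer loop
vertex 1.723 -0.943 3.479
vertex 2.205 -1.142 4.184
vertex 2.634 -0.509 3.524
endloop
endfacet
facet normal 0.396 -0.777 -0.489
outer loop
vertex 2.857 -2.425 3.376
vertex 3.286 -1.791 2.716
vertex 3.662 -2.146 3.584
endloop
endfacet
facet normal -0.029 -0.543 0.839
outer loop
vertex 2.857 -2.425 3.376
vertex 3.662 -2.146 3.584
vertex 2.205 -1.142 4.184
endloop
endfacet
facet normal -0.028 -0.543 0.839
outer loop
vertex 2.205 -1.142 4.184
vertex 3.662 -2.146 3.584
vertex 3.01 -0.864 4.391
endloop
endfacet
facet normal -0.394 0.778 0.489
outer loop
vertex 2.205 -1.142 4.184
vertex 3.01 -0.864 4.391
vertex 2.634 -0.509 3.524
endloop
endfacet
facet normal 0.395 -0.778 -0.489
outer loop
vertex 3.662 -2.146 3.584
vertex 3.286 -1.791 2.716
vertex 4.183 -1.601 3.138
endloop
endfacet
facet normal 0.700 -0.090 0.708
outer loop
vertex 3.662 -2.146 3.584
vertex 4.183 -1.601 3.138
vertex 3.01 -0.864 4.391
endloop
endfacet
facet normal 0.700 -0.091 0.709
outer loop
vertex 3.01 -0.864 4.391
vertex 4.183 -1.601 3.138
vertex 3.532 -0.318 3.946
endloop
endfacet
facet normal -0.395 0.777 0.490
outer loop
vertex 3.01 -0.864 4.391
vertex 3.532 -0.318 3.946
vertex 2.634 -0.509 3.524
endloop
endfacet
facet normal 0.310 -0.454 -0.835
outer loop
vertex 3.902 3.575 0.418
vertex 3.477 3.275 0.423
vertex 3.598 3.737 0.217
endloop
endfacet
facet normal 0.482 0.876 -0.024
outer loop
vertex 3.902 3.575 0.418
vertex 3.598 3.737 0.217
vertex 2.843 4.205 2.137
endloop
endfacet
facet normal 0.309 -0.454 -0.836
outer loop
vertex 3.598 3.737 0.217
vertex 3.477 3.275 0.423
vertex 3.224 3.628 0.138
endloop
endfacet
facet normal -0.206 0.929 -0.307
outer loop
vertex 3.598 3.737 0.217
vertex 3.224 3.628 0.138
vertex 2.843 4.205 2.137
endloop
endfacet
facet normal 0.309 -0.454 -0.836
outer loop
vertex 3.224 3.628 0.138
vertex 3.477 3.275 0.423
vertex 2.997 3.313 0.225
endloop
endfacet
facet normal -0.811 0.502 -0.300
outer loop
vertex 3.224 3.628 0.138
vertex 2.997 3.313 0.225
vertex 2.843 4.205 2.137
endloop
endfacet
facet normal 0.309 -0.454 -0.836
outer loop
vertex 2.997 3.313 0.225
vertex 3.477 3.275 0.423
vertex 3.052 2.975 0.429
endloop
endfacet
facet normal -0.987 -0.163 -0.004
outer loop
vertex 2.997 3.313 0.225
vertex 3.052 2.975 0.429
vertex 2.843 4.205 2.137
endloop
endfacet
facet normal 0.308 -0.454 -0.836
outer loop
vertex 3.052 2.975 0.429
vertex 3.477 3.275 0.423
vertex 3.356 2.813 0.629
endloop
endfacet
facet normal -0.623 -0.669 0.405
outer loop
vertex 3.052 2.975 0.429
vertex 3.356 2.813 0.629
vertex 2.843 4.205 2.137
endloop
endfacet
facet normal 0.311 -0.454 -0.835
outer loop
vertex 3.356 2.813 0.629
vertex 3.477 3.275 0.423
vertex 3.73 2.922 0.709
endloop
endfacet
facet normal 0.063 -0.723 0.688
outer loop
vertex 3.356 2.813 0.629
vertex 3.73 2.922 0.709
vertex 2.843 4.205 2.137
endloop
endfacet
facet normal 0.309 -0.455 -0.835
outer loop
vertex 3.73 2.922 0.709
vertex 3.477 3.275 0.423
vertex 3.956 3.237 0.621
endloop
endfacet
facet normal 0.672 -0.292 0.680
outer loop
vertex 3.73 2.922 0.709
vertex 3.956 3.237 0.621
vertex 2.843 4.205 2.137
endloop
endfacet
facet normal 0.310 -0.453 -0.836
outer loop
vertex 3.956 3.237 0.621
vertex 3.477 3.275 0.423
vertex 3.902 3.575 0.418
endloop
endfacet
facet normal 0.846 0.367 0.387
outer loop
vertex 3.956 3.237 0.621
vertex 3.902 3.575 0.418
vertex 2.843 4.205 2.137
endloop
endfacet

endsolid
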